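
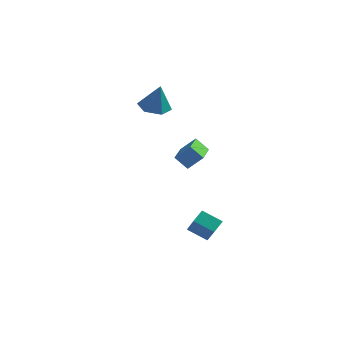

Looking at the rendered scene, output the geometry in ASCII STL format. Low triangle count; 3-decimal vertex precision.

solid 
facet normal -0.227 0.034 -0.973
outer loop
vertex -2.183 2.742 2.839
vertex -2.892 3.451 3.029
vertex -1.935 3.731 2.816
endloop
endfacet
facet normal 0.946 -0.232 0.227
outer loop
vertex -2.183 2.742 2.839
vertex -1.935 3.731 2.816
vertex -2.488 3.389 4.771
endloop
endfacet
facet normal -0.227 0.034 -0.973
outer loop
vertex -1.935 3.731 2.816
vertex -2.892 3.451 3.029
vertex -2.644 4.44 3.006
endloop
endfacet
facet normal 0.712 0.629 0.312
outer loop
vertex -1.935 3.731 2.816
vertex -2.644 4.44 3.006
vertex -2.488 3.389 4.771
endloop
endfacet
facet normal -0.226 0.034 -0.974
outer loop
vertex -2.644 4.44 3.006
vertex -2.892 3.451 3.029
vertex -3.601 4.159 3.218
endloop
endfacet
facet normal -0.134 0.846 0.516
outer loop
vertex -2.644 4.44 3.006
vertex -3.601 4.159 3.218
vertex -2.488 3.389 4.771
endloop
endfacet
facet normal -0.225 0.034 -0.974
outer loop
vertex -3.601 4.159 3.218
vertex -2.892 3.451 3.029
vertex -3.85 3.17 3.241
endloop
endfacet
facet normal -0.746 0.202 0.635
outer loop
vertex -3.601 4.159 3.218
vertex -3.85 3.17 3.241
vertex -2.488 3.389 4.771
endloop
endfacet
facet normal -0.225 0.034 -0.974
outer loop
vertex -3.85 3.17 3.241
vertex -2.892 3.451 3.029
vertex -3.141 2.462 3.052
endloop
endfacet
facet normal -0.512 -0.660 0.550
outer loop
vertex -3.85 3.17 3.241
vertex -3.141 2.462 3.052
vertex -2.488 3.389 4.771
endloop
endfacet
facet normal -0.226 0.034 -0.973
outer loop
vertex -3.141 2.462 3.052
vertex -2.892 3.451 3.029
vertex -2.183 2.742 2.839
endloop
endfacet
facet normal 0.333 -0.877 0.346
outer loop
vertex -3.141 2.462 3.052
vertex -2.183 2.742 2.839
vertex -2.488 3.389 4.771
endloop
endfacet
facet normal -0.382 0.555 -0.739
outer loop
vertex 0.916 -0.206 -3.55
vertex 2.116 -0.204 -4.168
vertex 0.686 -0.963 -4.0
endloop
endfacet
facet normal -0.889 -0.002 0.457
outer loop
vertex 1.464 -2.096 -2.492
vertex 0.916 -0.206 -3.55
vertex 0.686 -0.963 -4.0
endloop
endfacet
facet normal -0.382 0.555 -0.739
outer loop
vertex 0.686 -0.963 -4.0
vertex 2.116 -0.204 -4.168
vertex 1.886 -0.961 -4.618
endloop
endfacet
facet normal -0.253 -0.832 -0.494
outer loop
vertex 1.886 -0.961 -4.618
vertex 1.464 -2.096 -2.492
vertex 0.686 -0.963 -4.0
endloop
endfacet
facet normal 0.253 0.832 0.494
outer loop
vertex 0.916 -0.206 -3.55
vertex 2.894 -1.337 -2.66
vertex 2.116 -0.204 -4.168
endloop
endfacet
facet normal -0.889 -0.002 0.457
outer loop
vertex 1.694 -1.339 -2.042
vertex 0.916 -0.206 -3.55
vertex 1.464 -2.096 -2.492
endloop
endfacet
facet normal 0.253 0.832 0.494
outer loop
vertex 1.694 -1.339 -2.042
vertex 2.894 -1.337 -2.66
vertex 0.916 -0.206 -3.55
endloop
endfacet
facet normal 0.889 0.002 -0.457
outer loop
vertex 2.116 -0.204 -4.168
vertex 2.894 -1.337 -2.66
vertex 1.886 -0.961 -4.618
endloop
endfacet
facet normal -0.253 -0.832 -0.494
outer loop
vertex 2.664 -2.094 -3.11
vertex 1.464 -2.096 -2.492
vertex 1.886 -0.961 -4.618
endloop
endfacet
facet normal 0.889 0.002 -0.457
outer loop
vertex 1.886 -0.961 -4.618
vertex 2.894 -1.337 -2.66
vertex 2.664 -2.094 -3.11
endloop
endfacet
facet normal 0.382 -0.555 0.739
outer loop
vertex 2.664 -2.094 -3.11
vertex 1.694 -1.339 -2.042
vertex 1.464 -2.096 -2.492
endloop
endfacet
facet normal 0.382 -0.555 0.739
outer loop
vertex 2.894 -1.337 -2.66
vertex 1.694 -1.339 -2.042
vertex 2.664 -2.094 -3.11
endloop
endfacet
facet normal -0.728 0.012 0.685
outer loop
vertex 1.652 -3.226 3.989
vertex 1.306 -1.329 3.587
vertex 0.884 -3.538 3.178
endloop
endfacet
facet normal 0.175 -0.963 0.204
outer loop
vertex 1.634 -3.551 2.473
vertex 1.652 -3.226 3.989
vertex 0.884 -3.538 3.178
endloop
endfacet
facet normal -0.728 0.012 0.685
outer loop
vertex 0.884 -3.538 3.178
vertex 1.306 -1.329 3.587
vertex 0.538 -1.641 2.776
endloop
endfacet
facet normal -0.662 -0.269 -0.699
outer loop
vertex 0.538 -1.641 2.776
vertex 1.634 -3.551 2.473
vertex 0.884 -3.538 3.178
endloop
endfacet
facet normal 0.662 0.269 0.699
outer loop
vertex 1.652 -3.226 3.989
vertex 2.056 -1.342 2.882
vertex 1.306 -1.329 3.587
endloop
endfacet
facet normal 0.175 -0.963 0.204
outer loop
vertex 2.402 -3.239 3.284
vertex 1.652 -3.226 3.989
vertex 1.634 -3.551 2.473
endloop
endfacet
facet normal 0.662 0.269 0.699
outer loop
vertex 2.402 -3.239 3.284
vertex 2.056 -1.342 2.882
vertex 1.652 -3.226 3.989
endloop
endfacet
facet normal -0.175 0.963 -0.204
outer loop
vertex 1.306 -1.329 3.587
vertex 2.056 -1.342 2.882
vertex 0.538 -1.641 2.776
endloop
endfacet
facet normal -0.662 -0.269 -0.699
outer loop
vertex 1.288 -1.654 2.071
vertex 1.634 -3.551 2.473
vertex 0.538 -1.641 2.776
endloop
endfacet
facet normal -0.175 0.963 -0.204
outer loop
vertex 0.538 -1.641 2.776
vertex 2.056 -1.342 2.882
vertex 1.288 -1.654 2.071
endloop
endfacet
facet normal 0.728 -0.012 -0.685
outer loop
vertex 1.288 -1.654 2.071
vertex 2.402 -3.239 3.284
vertex 1.634 -3.551 2.473
endloop
endfacet
facet normal 0.728 -0.012 -0.685
outer loop
vertex 2.056 -1.342 2.882
vertex 2.402 -3.239 3.284
vertex 1.288 -1.654 2.071
endloop
endfacet

endsolid


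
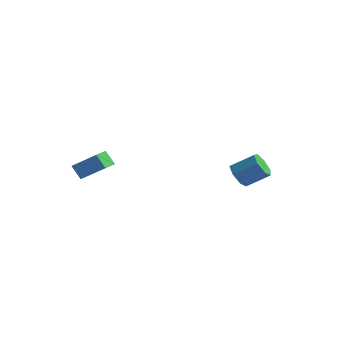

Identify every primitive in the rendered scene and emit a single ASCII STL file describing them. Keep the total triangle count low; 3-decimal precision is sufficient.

solid 
facet normal -0.628 0.071 0.775
outer loop
vertex -1.639 -3.392 0.14
vertex -1.728 -2.439 -0.02
vertex -2.976 -3.693 -0.917
endloop
endfacet
facet normal 0.091 -0.982 0.164
outer loop
vertex -2.372 -3.761 -1.66
vertex -1.639 -3.392 0.14
vertex -2.976 -3.693 -0.917
endloop
endfacet
facet normal -0.628 0.071 0.775
outer loop
vertex -2.976 -3.693 -0.917
vertex -1.728 -2.439 -0.02
vertex -3.064 -2.74 -1.076
endloop
endfacet
facet normal -0.772 -0.173 -0.612
outer loop
vertex -3.064 -2.74 -1.076
vertex -2.372 -3.761 -1.66
vertex -2.976 -3.693 -0.917
endloop
endfacet
facet normal 0.772 0.175 0.611
outer loop
vertex -1.639 -3.392 0.14
vertex -1.124 -2.507 -0.763
vertex -1.728 -2.439 -0.02
endloop
endfacet
facet normal 0.092 -0.982 0.164
outer loop
vertex -1.036 -3.46 -0.604
vertex -1.639 -3.392 0.14
vertex -2.372 -3.761 -1.66
endloop
endfacet
facet normal 0.773 0.173 0.611
outer loop
vertex -1.036 -3.46 -0.604
vertex -1.124 -2.507 -0.763
vertex -1.639 -3.392 0.14
endloop
endfacet
facet normal -0.091 0.982 -0.164
outer loop
vertex -1.728 -2.439 -0.02
vertex -1.124 -2.507 -0.763
vertex -3.064 -2.74 -1.076
endloop
endfacet
facet normal -0.773 -0.175 -0.610
outer loop
vertex -2.461 -2.808 -1.82
vertex -2.372 -3.761 -1.66
vertex -3.064 -2.74 -1.076
endloop
endfacet
facet normal -0.092 0.982 -0.164
outer loop
vertex -3.064 -2.74 -1.076
vertex -1.124 -2.507 -0.763
vertex -2.461 -2.808 -1.82
endloop
endfacet
facet normal 0.628 -0.071 -0.775
outer loop
vertex -2.461 -2.808 -1.82
vertex -1.036 -3.46 -0.604
vertex -2.372 -3.761 -1.66
endloop
endfacet
facet normal 0.628 -0.071 -0.775
outer loop
vertex -1.124 -2.507 -0.763
vertex -1.036 -3.46 -0.604
vertex -2.461 -2.808 -1.82
endloop
endfacet
facet normal -0.711 -0.430 -0.556
outer loop
vertex 3.109 2.918 -3.434
vertex 2.592 3.56 -3.269
vertex 3.138 3.476 -3.902
endloop
endfacet
facet normal 0.702 -0.479 -0.527
outer loop
vertex 3.109 2.918 -3.434
vertex 3.138 3.476 -3.902
vertex 4.204 3.579 -2.577
endloop
endfacet
facet normal 0.702 -0.478 -0.528
outer loop
vertex 4.204 3.579 -2.577
vertex 3.138 3.476 -3.902
vertex 4.233 4.137 -3.044
endloop
endfacet
facet normal 0.712 0.429 0.557
outer loop
vertex 4.204 3.579 -2.577
vertex 4.233 4.137 -3.044
vertex 3.688 4.22 -2.411
endloop
endfacet
facet normal -0.711 -0.429 -0.557
outer loop
vertex 3.138 3.476 -3.902
vertex 2.592 3.56 -3.269
vertex 2.756 4.097 -3.893
endloop
endfacet
facet normal 0.469 0.301 -0.830
outer loop
vertex 3.138 3.476 -3.902
vertex 2.756 4.097 -3.893
vertex 4.233 4.137 -3.044
endloop
endfacet
facet normal 0.469 0.299 -0.831
outer loop
vertex 4.233 4.137 -3.044
vertex 2.756 4.097 -3.893
vertex 3.852 4.758 -3.036
endloop
endfacet
facet normal 0.711 0.429 0.556
outer loop
vertex 4.233 4.137 -3.044
vertex 3.852 4.758 -3.036
vertex 3.688 4.22 -2.411
endloop
endfacet
facet normal -0.711 -0.429 -0.556
outer loop
vertex 2.756 4.097 -3.893
vertex 2.592 3.56 -3.269
vertex 2.251 4.313 -3.414
endloop
endfacet
facet normal -0.117 0.853 -0.508
outer loop
vertex 2.756 4.097 -3.893
vertex 2.251 4.313 -3.414
vertex 3.852 4.758 -3.036
endloop
endfacet
facet normal -0.117 0.853 -0.508
outer loop
vertex 3.852 4.758 -3.036
vertex 2.251 4.313 -3.414
vertex 3.347 4.974 -2.557
endloop
endfacet
facet normal 0.711 0.429 0.556
outer loop
vertex 3.852 4.758 -3.036
vertex 3.347 4.974 -2.557
vertex 3.688 4.22 -2.411
endloop
endfacet
facet normal -0.711 -0.429 -0.556
outer loop
vertex 2.251 4.313 -3.414
vertex 2.592 3.56 -3.269
vertex 2.003 3.962 -2.826
endloop
endfacet
facet normal -0.615 0.764 0.197
outer loop
vertex 2.251 4.313 -3.414
vertex 2.003 3.962 -2.826
vertex 3.347 4.974 -2.557
endloop
endfacet
facet normal -0.615 0.764 0.196
outer loop
vertex 3.347 4.974 -2.557
vertex 2.003 3.962 -2.826
vertex 3.098 4.623 -1.968
endloop
endfacet
facet normal 0.711 0.429 0.557
outer loop
vertex 3.347 4.974 -2.557
vertex 3.098 4.623 -1.968
vertex 3.688 4.22 -2.411
endloop
endfacet
facet normal -0.711 -0.429 -0.557
outer loop
vertex 2.003 3.962 -2.826
vertex 2.592 3.56 -3.269
vertex 2.198 3.307 -2.571
endloop
endfacet
facet normal -0.650 0.100 0.753
outer loop
vertex 2.003 3.962 -2.826
vertex 2.198 3.307 -2.571
vertex 3.098 4.623 -1.968
endloop
endfacet
facet normal -0.649 0.098 0.754
outer loop
vertex 3.098 4.623 -1.968
vertex 2.198 3.307 -2.571
vertex 3.294 3.968 -1.714
endloop
endfacet
facet normal 0.711 0.429 0.557
outer loop
vertex 3.098 4.623 -1.968
vertex 3.294 3.968 -1.714
vertex 3.688 4.22 -2.411
endloop
endfacet
facet normal -0.711 -0.430 -0.557
outer loop
vertex 2.198 3.307 -2.571
vertex 2.592 3.56 -3.269
vertex 2.691 2.843 -2.842
endloop
endfacet
facet normal -0.195 -0.641 0.743
outer loop
vertex 2.198 3.307 -2.571
vertex 2.691 2.843 -2.842
vertex 3.294 3.968 -1.714
endloop
endfacet
facet normal -0.196 -0.640 0.743
outer loop
vertex 3.294 3.968 -1.714
vertex 2.691 2.843 -2.842
vertex 3.786 3.504 -1.984
endloop
endfacet
facet normal 0.711 0.430 0.557
outer loop
vertex 3.294 3.968 -1.714
vertex 3.786 3.504 -1.984
vertex 3.688 4.22 -2.411
endloop
endfacet
facet normal -0.711 -0.430 -0.557
outer loop
vertex 2.691 2.843 -2.842
vertex 2.592 3.56 -3.269
vertex 3.109 2.918 -3.434
endloop
endfacet
facet normal 0.406 -0.897 0.173
outer loop
vertex 2.691 2.843 -2.842
vertex 3.109 2.918 -3.434
vertex 3.786 3.504 -1.984
endloop
endfacet
facet normal 0.406 -0.897 0.173
outer loop
vertex 3.786 3.504 -1.984
vertex 3.109 2.918 -3.434
vertex 4.204 3.579 -2.577
endloop
endfacet
facet normal 0.712 0.429 0.556
outer loop
vertex 3.786 3.504 -1.984
vertex 4.204 3.579 -2.577
vertex 3.688 4.22 -2.411
endloop
endfacet

endsolid


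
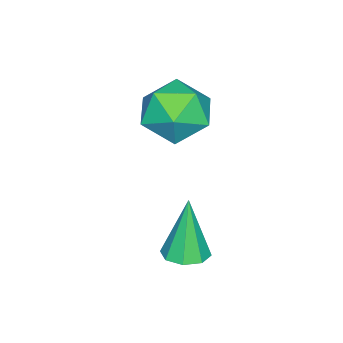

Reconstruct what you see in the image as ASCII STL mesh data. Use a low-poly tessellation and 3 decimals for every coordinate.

solid 
facet normal -0.978 -0.071 0.198
outer loop
vertex -3.098 1.412 3.069
vertex -3.121 0.583 2.661
vertex -2.942 0.648 3.566
endloop
endfacet
facet normal -0.645 0.320 0.694
outer loop
vertex -3.098 1.412 3.069
vertex -2.942 0.648 3.566
vertex -2.422 1.401 3.702
endloop
endfacet
facet normal -0.330 0.870 0.367
outer loop
vertex -3.098 1.412 3.069
vertex -2.422 1.401 3.702
vertex -2.28 1.802 2.88
endloop
endfacet
facet normal -0.467 0.820 -0.331
outer loop
vertex -3.098 1.412 3.069
vertex -2.28 1.802 2.88
vertex -2.712 1.296 2.237
endloop
endfacet
facet normal -0.868 0.239 -0.436
outer loop
vertex -3.098 1.412 3.069
vertex -2.712 1.296 2.237
vertex -3.121 0.583 2.661
endloop
endfacet
facet normal -0.134 -0.086 0.987
outer loop
vertex -2.422 1.401 3.702
vertex -2.942 0.648 3.566
vertex -2.028 0.564 3.683
endloop
endfacet
facet normal -0.674 -0.715 0.185
outer loop
vertex -2.942 0.648 3.566
vertex -3.121 0.583 2.661
vertex -2.46 0.058 3.04
endloop
endfacet
facet normal -0.497 -0.215 -0.841
outer loop
vertex -3.121 0.583 2.661
vertex -2.712 1.296 2.237
vertex -2.318 0.459 2.218
endloop
endfacet
facet normal 0.153 0.724 -0.672
outer loop
vertex -2.712 1.296 2.237
vertex -2.28 1.802 2.88
vertex -1.798 1.212 2.354
endloop
endfacet
facet normal 0.377 0.805 0.458
outer loop
vertex -2.28 1.802 2.88
vertex -2.422 1.401 3.702
vertex -1.619 1.277 3.259
endloop
endfacet
facet normal 0.467 -0.820 0.331
outer loop
vertex -1.642 0.448 2.851
vertex -2.028 0.564 3.683
vertex -2.46 0.058 3.04
endloop
endfacet
facet normal 0.330 -0.870 -0.367
outer loop
vertex -1.642 0.448 2.851
vertex -2.46 0.058 3.04
vertex -2.318 0.459 2.218
endloop
endfacet
facet normal 0.645 -0.320 -0.694
outer loop
vertex -1.642 0.448 2.851
vertex -2.318 0.459 2.218
vertex -1.798 1.212 2.354
endloop
endfacet
facet normal 0.978 0.071 -0.198
outer loop
vertex -1.642 0.448 2.851
vertex -1.798 1.212 2.354
vertex -1.619 1.277 3.259
endloop
endfacet
facet normal 0.868 -0.239 0.436
outer loop
vertex -1.642 0.448 2.851
vertex -1.619 1.277 3.259
vertex -2.028 0.564 3.683
endloop
endfacet
facet normal -0.153 -0.724 0.672
outer loop
vertex -2.46 0.058 3.04
vertex -2.028 0.564 3.683
vertex -2.942 0.648 3.566
endloop
endfacet
facet normal -0.377 -0.805 -0.458
outer loop
vertex -2.318 0.459 2.218
vertex -2.46 0.058 3.04
vertex -3.121 0.583 2.661
endloop
endfacet
facet normal 0.134 0.086 -0.987
outer loop
vertex -1.798 1.212 2.354
vertex -2.318 0.459 2.218
vertex -2.712 1.296 2.237
endloop
endfacet
facet normal 0.674 0.715 -0.185
outer loop
vertex -1.619 1.277 3.259
vertex -1.798 1.212 2.354
vertex -2.28 1.802 2.88
endloop
endfacet
facet normal 0.497 0.215 0.841
outer loop
vertex -2.028 0.564 3.683
vertex -1.619 1.277 3.259
vertex -2.422 1.401 3.702
endloop
endfacet
facet normal 0.191 0.061 -0.980
outer loop
vertex 0.513 2.632 0.641
vertex 0.011 2.437 0.531
vertex 0.226 2.938 0.604
endloop
endfacet
facet normal 0.613 0.632 0.473
outer loop
vertex 0.513 2.632 0.641
vertex 0.226 2.938 0.604
vertex -0.291 2.343 2.069
endloop
endfacet
facet normal 0.192 0.060 -0.980
outer loop
vertex 0.226 2.938 0.604
vertex 0.011 2.437 0.531
vertex -0.187 2.951 0.524
endloop
endfacet
facet normal -0.041 0.931 0.363
outer loop
vertex 0.226 2.938 0.604
vertex -0.187 2.951 0.524
vertex -0.291 2.343 2.069
endloop
endfacet
facet normal 0.192 0.061 -0.980
outer loop
vertex -0.187 2.951 0.524
vertex 0.011 2.437 0.531
vertex -0.484 2.663 0.448
endloop
endfacet
facet normal -0.708 0.672 0.217
outer loop
vertex -0.187 2.951 0.524
vertex -0.484 2.663 0.448
vertex -0.291 2.343 2.069
endloop
endfacet
facet normal 0.191 0.059 -0.980
outer loop
vertex -0.484 2.663 0.448
vertex 0.011 2.437 0.531
vertex -0.492 2.243 0.421
endloop
endfacet
facet normal -0.993 0.011 0.120
outer loop
vertex -0.484 2.663 0.448
vertex -0.492 2.243 0.421
vertex -0.291 2.343 2.069
endloop
endfacet
facet normal 0.191 0.061 -0.980
outer loop
vertex -0.492 2.243 0.421
vertex 0.011 2.437 0.531
vertex -0.205 1.937 0.458
endloop
endfacet
facet normal -0.731 -0.670 0.130
outer loop
vertex -0.492 2.243 0.421
vertex -0.205 1.937 0.458
vertex -0.291 2.343 2.069
endloop
endfacet
facet normal 0.192 0.060 -0.980
outer loop
vertex -0.205 1.937 0.458
vertex 0.011 2.437 0.531
vertex 0.208 1.924 0.538
endloop
endfacet
facet normal -0.077 -0.968 0.240
outer loop
vertex -0.205 1.937 0.458
vertex 0.208 1.924 0.538
vertex -0.291 2.343 2.069
endloop
endfacet
facet normal 0.192 0.060 -0.980
outer loop
vertex 0.208 1.924 0.538
vertex 0.011 2.437 0.531
vertex 0.505 2.212 0.614
endloop
endfacet
facet normal 0.589 -0.710 0.386
outer loop
vertex 0.208 1.924 0.538
vertex 0.505 2.212 0.614
vertex -0.291 2.343 2.069
endloop
endfacet
facet normal 0.192 0.059 -0.980
outer loop
vertex 0.505 2.212 0.614
vertex 0.011 2.437 0.531
vertex 0.513 2.632 0.641
endloop
endfacet
facet normal 0.874 -0.048 0.483
outer loop
vertex 0.505 2.212 0.614
vertex 0.513 2.632 0.641
vertex -0.291 2.343 2.069
endloop
endfacet

endsolid


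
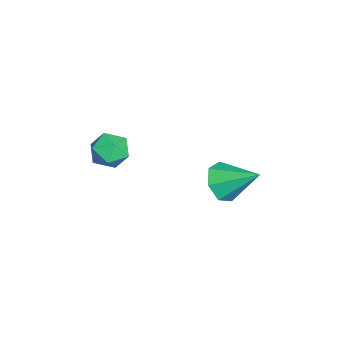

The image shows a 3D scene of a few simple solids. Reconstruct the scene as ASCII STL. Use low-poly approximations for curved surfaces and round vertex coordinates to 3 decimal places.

solid 
facet normal 0.250 -0.295 0.922
outer loop
vertex 1.52 -2.499 0.828
vertex 0.759 -3.023 0.867
vertex 1.548 -3.378 0.539
endloop
endfacet
facet normal 0.832 -0.149 0.534
outer loop
vertex 1.52 -2.499 0.828
vertex 1.548 -3.378 0.539
vertex 1.978 -2.717 0.054
endloop
endfacet
facet normal 0.787 0.529 0.317
outer loop
vertex 1.52 -2.499 0.828
vertex 1.978 -2.717 0.054
vertex 1.455 -1.955 0.082
endloop
endfacet
facet normal 0.180 0.802 0.569
outer loop
vertex 1.52 -2.499 0.828
vertex 1.455 -1.955 0.082
vertex 0.701 -2.143 0.585
endloop
endfacet
facet normal -0.153 0.292 0.944
outer loop
vertex 1.52 -2.499 0.828
vertex 0.701 -2.143 0.585
vertex 0.759 -3.023 0.867
endloop
endfacet
facet normal 0.822 -0.567 -0.044
outer loop
vertex 1.978 -2.717 0.054
vertex 1.548 -3.378 0.539
vertex 1.499 -3.377 -0.385
endloop
endfacet
facet normal -0.119 -0.803 0.584
outer loop
vertex 1.548 -3.378 0.539
vertex 0.759 -3.023 0.867
vertex 0.745 -3.565 0.118
endloop
endfacet
facet normal -0.771 0.148 0.619
outer loop
vertex 0.759 -3.023 0.867
vertex 0.701 -2.143 0.585
vertex 0.222 -2.803 0.146
endloop
endfacet
facet normal -0.233 0.972 0.013
outer loop
vertex 0.701 -2.143 0.585
vertex 1.455 -1.955 0.082
vertex 0.652 -2.142 -0.339
endloop
endfacet
facet normal 0.750 0.529 -0.397
outer loop
vertex 1.455 -1.955 0.082
vertex 1.978 -2.717 0.054
vertex 1.441 -2.497 -0.667
endloop
endfacet
facet normal -0.180 -0.802 -0.569
outer loop
vertex 0.68 -3.021 -0.628
vertex 1.499 -3.377 -0.385
vertex 0.745 -3.565 0.118
endloop
endfacet
facet normal -0.787 -0.529 -0.317
outer loop
vertex 0.68 -3.021 -0.628
vertex 0.745 -3.565 0.118
vertex 0.222 -2.803 0.146
endloop
endfacet
facet normal -0.832 0.149 -0.534
outer loop
vertex 0.68 -3.021 -0.628
vertex 0.222 -2.803 0.146
vertex 0.652 -2.142 -0.339
endloop
endfacet
facet normal -0.250 0.295 -0.922
outer loop
vertex 0.68 -3.021 -0.628
vertex 0.652 -2.142 -0.339
vertex 1.441 -2.497 -0.667
endloop
endfacet
facet normal 0.153 -0.292 -0.944
outer loop
vertex 0.68 -3.021 -0.628
vertex 1.441 -2.497 -0.667
vertex 1.499 -3.377 -0.385
endloop
endfacet
facet normal 0.233 -0.972 -0.013
outer loop
vertex 0.745 -3.565 0.118
vertex 1.499 -3.377 -0.385
vertex 1.548 -3.378 0.539
endloop
endfacet
facet normal -0.750 -0.529 0.397
outer loop
vertex 0.222 -2.803 0.146
vertex 0.745 -3.565 0.118
vertex 0.759 -3.023 0.867
endloop
endfacet
facet normal -0.822 0.567 0.044
outer loop
vertex 0.652 -2.142 -0.339
vertex 0.222 -2.803 0.146
vertex 0.701 -2.143 0.585
endloop
endfacet
facet normal 0.119 0.803 -0.584
outer loop
vertex 1.441 -2.497 -0.667
vertex 0.652 -2.142 -0.339
vertex 1.455 -1.955 0.082
endloop
endfacet
facet normal 0.771 -0.148 -0.619
outer loop
vertex 1.499 -3.377 -0.385
vertex 1.441 -2.497 -0.667
vertex 1.978 -2.717 0.054
endloop
endfacet
facet normal -0.257 -0.805 -0.535
outer loop
vertex 0.553 1.532 -3.101
vertex -0.405 1.612 -2.761
vertex 0.011 2.031 -3.592
endloop
endfacet
facet normal 0.785 0.516 -0.342
outer loop
vertex 0.553 1.532 -3.101
vertex 0.011 2.031 -3.592
vertex 0.085 3.148 -1.739
endloop
endfacet
facet normal -0.258 -0.805 -0.535
outer loop
vertex 0.011 2.031 -3.592
vertex -0.405 1.612 -2.761
vertex -0.844 2.215 -3.457
endloop
endfacet
facet normal 0.101 0.850 -0.517
outer loop
vertex 0.011 2.031 -3.592
vertex -0.844 2.215 -3.457
vertex 0.085 3.148 -1.739
endloop
endfacet
facet normal -0.257 -0.805 -0.535
outer loop
vertex -0.844 2.215 -3.457
vertex -0.405 1.612 -2.761
vertex -1.369 1.944 -2.798
endloop
endfacet
facet normal -0.576 0.807 -0.127
outer loop
vertex -0.844 2.215 -3.457
vertex -1.369 1.944 -2.798
vertex 0.085 3.148 -1.739
endloop
endfacet
facet normal -0.257 -0.805 -0.536
outer loop
vertex -1.369 1.944 -2.798
vertex -0.405 1.612 -2.761
vertex -1.169 1.423 -2.111
endloop
endfacet
facet normal -0.735 0.420 0.532
outer loop
vertex -1.369 1.944 -2.798
vertex -1.169 1.423 -2.111
vertex 0.085 3.148 -1.739
endloop
endfacet
facet normal -0.257 -0.804 -0.536
outer loop
vertex -1.169 1.423 -2.111
vertex -0.405 1.612 -2.761
vertex -0.393 1.044 -1.914
endloop
endfacet
facet normal -0.256 -0.022 0.966
outer loop
vertex -1.169 1.423 -2.111
vertex -0.393 1.044 -1.914
vertex 0.085 3.148 -1.739
endloop
endfacet
facet normal -0.257 -0.804 -0.536
outer loop
vertex -0.393 1.044 -1.914
vertex -0.405 1.612 -2.761
vertex 0.373 1.092 -2.354
endloop
endfacet
facet normal 0.498 -0.184 0.847
outer loop
vertex -0.393 1.044 -1.914
vertex 0.373 1.092 -2.354
vertex 0.085 3.148 -1.739
endloop
endfacet
facet normal -0.257 -0.804 -0.536
outer loop
vertex 0.373 1.092 -2.354
vertex -0.405 1.612 -2.761
vertex 0.553 1.532 -3.101
endloop
endfacet
facet normal 0.963 0.056 0.265
outer loop
vertex 0.373 1.092 -2.354
vertex 0.553 1.532 -3.101
vertex 0.085 3.148 -1.739
endloop
endfacet

endsolid


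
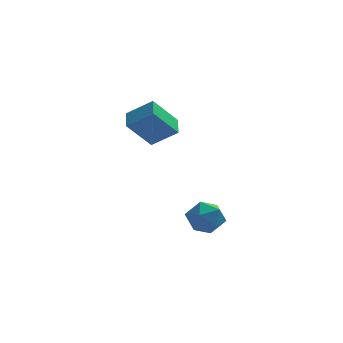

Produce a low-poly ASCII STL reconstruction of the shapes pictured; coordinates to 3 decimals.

solid 
facet normal 0.172 0.983 0.057
outer loop
vertex 1.014 0.906 -2.878
vertex 0.266 0.994 -2.145
vertex 1.26 0.804 -1.861
endloop
endfacet
facet normal 0.766 0.631 -0.122
outer loop
vertex 1.014 0.906 -2.878
vertex 1.26 0.804 -1.861
vertex 1.682 0.154 -2.572
endloop
endfacet
facet normal 0.636 0.270 -0.723
outer loop
vertex 1.014 0.906 -2.878
vertex 1.682 0.154 -2.572
vertex 0.949 -0.057 -3.295
endloop
endfacet
facet normal -0.039 0.399 -0.916
outer loop
vertex 1.014 0.906 -2.878
vertex 0.949 -0.057 -3.295
vertex 0.073 0.462 -3.031
endloop
endfacet
facet normal -0.326 0.840 -0.433
outer loop
vertex 1.014 0.906 -2.878
vertex 0.073 0.462 -3.031
vertex 0.266 0.994 -2.145
endloop
endfacet
facet normal 0.906 0.158 0.393
outer loop
vertex 1.682 0.154 -2.572
vertex 1.26 0.804 -1.861
vertex 1.347 -0.222 -1.649
endloop
endfacet
facet normal -0.056 0.728 0.683
outer loop
vertex 1.26 0.804 -1.861
vertex 0.266 0.994 -2.145
vertex 0.471 0.297 -1.385
endloop
endfacet
facet normal -0.861 0.496 -0.110
outer loop
vertex 0.266 0.994 -2.145
vertex 0.073 0.462 -3.031
vertex -0.262 0.086 -2.108
endloop
endfacet
facet normal -0.398 -0.218 -0.891
outer loop
vertex 0.073 0.462 -3.031
vertex 0.949 -0.057 -3.295
vertex 0.16 -0.564 -2.819
endloop
endfacet
facet normal 0.694 -0.427 -0.579
outer loop
vertex 0.949 -0.057 -3.295
vertex 1.682 0.154 -2.572
vertex 1.154 -0.754 -2.535
endloop
endfacet
facet normal 0.039 -0.399 0.916
outer loop
vertex 0.406 -0.666 -1.802
vertex 1.347 -0.222 -1.649
vertex 0.471 0.297 -1.385
endloop
endfacet
facet normal -0.636 -0.270 0.723
outer loop
vertex 0.406 -0.666 -1.802
vertex 0.471 0.297 -1.385
vertex -0.262 0.086 -2.108
endloop
endfacet
facet normal -0.766 -0.631 0.122
outer loop
vertex 0.406 -0.666 -1.802
vertex -0.262 0.086 -2.108
vertex 0.16 -0.564 -2.819
endloop
endfacet
facet normal -0.172 -0.983 -0.057
outer loop
vertex 0.406 -0.666 -1.802
vertex 0.16 -0.564 -2.819
vertex 1.154 -0.754 -2.535
endloop
endfacet
facet normal 0.326 -0.840 0.433
outer loop
vertex 0.406 -0.666 -1.802
vertex 1.154 -0.754 -2.535
vertex 1.347 -0.222 -1.649
endloop
endfacet
facet normal 0.398 0.218 0.891
outer loop
vertex 0.471 0.297 -1.385
vertex 1.347 -0.222 -1.649
vertex 1.26 0.804 -1.861
endloop
endfacet
facet normal -0.694 0.427 0.579
outer loop
vertex -0.262 0.086 -2.108
vertex 0.471 0.297 -1.385
vertex 0.266 0.994 -2.145
endloop
endfacet
facet normal -0.906 -0.158 -0.393
outer loop
vertex 0.16 -0.564 -2.819
vertex -0.262 0.086 -2.108
vertex 0.073 0.462 -3.031
endloop
endfacet
facet normal 0.056 -0.728 -0.683
outer loop
vertex 1.154 -0.754 -2.535
vertex 0.16 -0.564 -2.819
vertex 0.949 -0.057 -3.295
endloop
endfacet
facet normal 0.861 -0.496 0.110
outer loop
vertex 1.347 -0.222 -1.649
vertex 1.154 -0.754 -2.535
vertex 1.682 0.154 -2.572
endloop
endfacet
facet normal -0.603 -0.258 0.755
outer loop
vertex -1.724 0.722 4.204
vertex -1.751 1.817 4.556
vertex -2.992 0.986 3.282
endloop
endfacet
facet normal 0.024 -0.952 -0.305
outer loop
vertex -1.829 1.483 1.824
vertex -1.724 0.722 4.204
vertex -2.992 0.986 3.282
endloop
endfacet
facet normal -0.602 -0.258 0.755
outer loop
vertex -2.992 0.986 3.282
vertex -1.751 1.817 4.556
vertex -3.02 2.081 3.634
endloop
endfacet
facet normal -0.798 0.166 -0.580
outer loop
vertex -3.02 2.081 3.634
vertex -1.829 1.483 1.824
vertex -2.992 0.986 3.282
endloop
endfacet
facet normal 0.798 -0.167 0.580
outer loop
vertex -1.724 0.722 4.204
vertex -0.588 2.314 3.098
vertex -1.751 1.817 4.556
endloop
endfacet
facet normal 0.024 -0.952 -0.305
outer loop
vertex -0.56 1.219 2.746
vertex -1.724 0.722 4.204
vertex -1.829 1.483 1.824
endloop
endfacet
facet normal 0.797 -0.166 0.580
outer loop
vertex -0.56 1.219 2.746
vertex -0.588 2.314 3.098
vertex -1.724 0.722 4.204
endloop
endfacet
facet normal -0.024 0.952 0.305
outer loop
vertex -1.751 1.817 4.556
vertex -0.588 2.314 3.098
vertex -3.02 2.081 3.634
endloop
endfacet
facet normal -0.797 0.167 -0.580
outer loop
vertex -1.856 2.578 2.176
vertex -1.829 1.483 1.824
vertex -3.02 2.081 3.634
endloop
endfacet
facet normal -0.024 0.952 0.305
outer loop
vertex -3.02 2.081 3.634
vertex -0.588 2.314 3.098
vertex -1.856 2.578 2.176
endloop
endfacet
facet normal 0.602 0.258 -0.755
outer loop
vertex -1.856 2.578 2.176
vertex -0.56 1.219 2.746
vertex -1.829 1.483 1.824
endloop
endfacet
facet normal 0.603 0.258 -0.755
outer loop
vertex -0.588 2.314 3.098
vertex -0.56 1.219 2.746
vertex -1.856 2.578 2.176
endloop
endfacet

endsolid


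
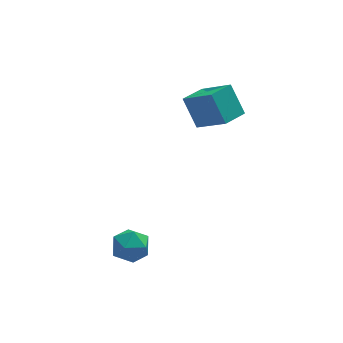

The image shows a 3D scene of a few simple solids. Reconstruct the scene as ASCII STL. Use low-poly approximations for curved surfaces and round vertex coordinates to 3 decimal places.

solid 
facet normal -0.818 -0.559 0.136
outer loop
vertex 0.844 1.621 3.891
vertex 0.468 2.466 5.097
vertex -0.07 2.704 2.847
endloop
endfacet
facet normal 0.247 -0.556 -0.793
outer loop
vertex 0.912 3.374 2.683
vertex 0.844 1.621 3.891
vertex -0.07 2.704 2.847
endloop
endfacet
facet normal -0.818 -0.559 0.136
outer loop
vertex -0.07 2.704 2.847
vertex 0.468 2.466 5.097
vertex -0.446 3.549 4.053
endloop
endfacet
facet normal -0.519 0.616 -0.593
outer loop
vertex -0.446 3.549 4.053
vertex 0.912 3.374 2.683
vertex -0.07 2.704 2.847
endloop
endfacet
facet normal 0.519 -0.616 0.593
outer loop
vertex 0.844 1.621 3.891
vertex 1.45 3.136 4.933
vertex 0.468 2.466 5.097
endloop
endfacet
facet normal 0.247 -0.556 -0.793
outer loop
vertex 1.826 2.291 3.727
vertex 0.844 1.621 3.891
vertex 0.912 3.374 2.683
endloop
endfacet
facet normal 0.519 -0.616 0.593
outer loop
vertex 1.826 2.291 3.727
vertex 1.45 3.136 4.933
vertex 0.844 1.621 3.891
endloop
endfacet
facet normal -0.247 0.556 0.793
outer loop
vertex 0.468 2.466 5.097
vertex 1.45 3.136 4.933
vertex -0.446 3.549 4.053
endloop
endfacet
facet normal -0.519 0.616 -0.593
outer loop
vertex 0.536 4.219 3.889
vertex 0.912 3.374 2.683
vertex -0.446 3.549 4.053
endloop
endfacet
facet normal -0.247 0.556 0.793
outer loop
vertex -0.446 3.549 4.053
vertex 1.45 3.136 4.933
vertex 0.536 4.219 3.889
endloop
endfacet
facet normal 0.818 0.559 -0.136
outer loop
vertex 0.536 4.219 3.889
vertex 1.826 2.291 3.727
vertex 0.912 3.374 2.683
endloop
endfacet
facet normal 0.818 0.559 -0.136
outer loop
vertex 1.45 3.136 4.933
vertex 1.826 2.291 3.727
vertex 0.536 4.219 3.889
endloop
endfacet
facet normal -0.418 -0.063 0.906
outer loop
vertex -4.461 -1.391 0.698
vertex -4.213 -2.215 0.755
vertex -3.694 -1.587 1.038
endloop
endfacet
facet normal -0.190 0.601 0.776
outer loop
vertex -4.461 -1.391 0.698
vertex -3.694 -1.587 1.038
vertex -3.768 -0.917 0.501
endloop
endfacet
facet normal -0.518 0.835 0.187
outer loop
vertex -4.461 -1.391 0.698
vertex -3.768 -0.917 0.501
vertex -4.333 -1.13 -0.114
endloop
endfacet
facet normal -0.948 0.316 -0.048
outer loop
vertex -4.461 -1.391 0.698
vertex -4.333 -1.13 -0.114
vertex -4.608 -1.932 0.043
endloop
endfacet
facet normal -0.886 -0.239 0.397
outer loop
vertex -4.461 -1.391 0.698
vertex -4.608 -1.932 0.043
vertex -4.213 -2.215 0.755
endloop
endfacet
facet normal 0.510 0.572 0.643
outer loop
vertex -3.768 -0.917 0.501
vertex -3.694 -1.587 1.038
vertex -3.092 -1.448 0.437
endloop
endfacet
facet normal 0.142 -0.502 0.853
outer loop
vertex -3.694 -1.587 1.038
vertex -4.213 -2.215 0.755
vertex -3.367 -2.25 0.594
endloop
endfacet
facet normal -0.616 -0.787 0.029
outer loop
vertex -4.213 -2.215 0.755
vertex -4.608 -1.932 0.043
vertex -3.932 -2.463 -0.021
endloop
endfacet
facet normal -0.715 0.110 -0.691
outer loop
vertex -4.608 -1.932 0.043
vertex -4.333 -1.13 -0.114
vertex -4.006 -1.793 -0.558
endloop
endfacet
facet normal -0.020 0.950 -0.311
outer loop
vertex -4.333 -1.13 -0.114
vertex -3.768 -0.917 0.501
vertex -3.487 -1.165 -0.275
endloop
endfacet
facet normal 0.948 -0.316 0.048
outer loop
vertex -3.239 -1.989 -0.218
vertex -3.092 -1.448 0.437
vertex -3.367 -2.25 0.594
endloop
endfacet
facet normal 0.518 -0.835 -0.187
outer loop
vertex -3.239 -1.989 -0.218
vertex -3.367 -2.25 0.594
vertex -3.932 -2.463 -0.021
endloop
endfacet
facet normal 0.190 -0.601 -0.776
outer loop
vertex -3.239 -1.989 -0.218
vertex -3.932 -2.463 -0.021
vertex -4.006 -1.793 -0.558
endloop
endfacet
facet normal 0.418 0.063 -0.906
outer loop
vertex -3.239 -1.989 -0.218
vertex -4.006 -1.793 -0.558
vertex -3.487 -1.165 -0.275
endloop
endfacet
facet normal 0.886 0.239 -0.397
outer loop
vertex -3.239 -1.989 -0.218
vertex -3.487 -1.165 -0.275
vertex -3.092 -1.448 0.437
endloop
endfacet
facet normal 0.715 -0.110 0.691
outer loop
vertex -3.367 -2.25 0.594
vertex -3.092 -1.448 0.437
vertex -3.694 -1.587 1.038
endloop
endfacet
facet normal 0.020 -0.950 0.311
outer loop
vertex -3.932 -2.463 -0.021
vertex -3.367 -2.25 0.594
vertex -4.213 -2.215 0.755
endloop
endfacet
facet normal -0.510 -0.572 -0.643
outer loop
vertex -4.006 -1.793 -0.558
vertex -3.932 -2.463 -0.021
vertex -4.608 -1.932 0.043
endloop
endfacet
facet normal -0.142 0.502 -0.853
outer loop
vertex -3.487 -1.165 -0.275
vertex -4.006 -1.793 -0.558
vertex -4.333 -1.13 -0.114
endloop
endfacet
facet normal 0.616 0.787 -0.029
outer loop
vertex -3.092 -1.448 0.437
vertex -3.487 -1.165 -0.275
vertex -3.768 -0.917 0.501
endloop
endfacet

endsolid


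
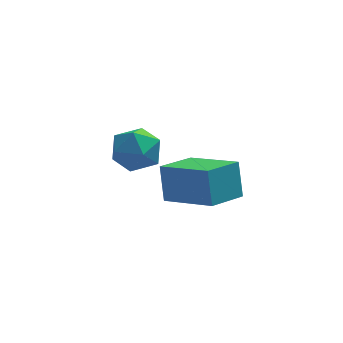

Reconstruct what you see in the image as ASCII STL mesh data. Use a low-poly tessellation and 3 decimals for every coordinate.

solid 
facet normal -0.994 0.054 0.090
outer loop
vertex 0.64 2.478 0.004
vertex 0.685 1.868 0.872
vertex 0.751 2.924 0.962
endloop
endfacet
facet normal -0.734 0.644 -0.215
outer loop
vertex 0.64 2.478 0.004
vertex 0.751 2.924 0.962
vertex 1.313 3.289 0.137
endloop
endfacet
facet normal -0.384 0.451 -0.805
outer loop
vertex 0.64 2.478 0.004
vertex 1.313 3.289 0.137
vertex 1.594 2.459 -0.462
endloop
endfacet
facet normal -0.428 -0.258 -0.866
outer loop
vertex 0.64 2.478 0.004
vertex 1.594 2.459 -0.462
vertex 1.206 1.58 -0.008
endloop
endfacet
facet normal -0.806 -0.504 -0.312
outer loop
vertex 0.64 2.478 0.004
vertex 1.206 1.58 -0.008
vertex 0.685 1.868 0.872
endloop
endfacet
facet normal -0.263 0.936 0.235
outer loop
vertex 1.313 3.289 0.137
vertex 0.751 2.924 0.962
vertex 1.774 3.18 1.088
endloop
endfacet
facet normal -0.685 -0.019 0.729
outer loop
vertex 0.751 2.924 0.962
vertex 0.685 1.868 0.872
vertex 1.386 2.301 1.542
endloop
endfacet
facet normal -0.378 -0.922 0.078
outer loop
vertex 0.685 1.868 0.872
vertex 1.206 1.58 -0.008
vertex 1.667 1.471 0.943
endloop
endfacet
facet normal 0.232 -0.525 -0.819
outer loop
vertex 1.206 1.58 -0.008
vertex 1.594 2.459 -0.462
vertex 2.229 1.836 0.118
endloop
endfacet
facet normal 0.304 0.623 -0.721
outer loop
vertex 1.594 2.459 -0.462
vertex 1.313 3.289 0.137
vertex 2.295 2.892 0.208
endloop
endfacet
facet normal 0.428 0.258 0.866
outer loop
vertex 2.34 2.282 1.076
vertex 1.774 3.18 1.088
vertex 1.386 2.301 1.542
endloop
endfacet
facet normal 0.384 -0.451 0.805
outer loop
vertex 2.34 2.282 1.076
vertex 1.386 2.301 1.542
vertex 1.667 1.471 0.943
endloop
endfacet
facet normal 0.734 -0.644 0.215
outer loop
vertex 2.34 2.282 1.076
vertex 1.667 1.471 0.943
vertex 2.229 1.836 0.118
endloop
endfacet
facet normal 0.994 -0.054 -0.090
outer loop
vertex 2.34 2.282 1.076
vertex 2.229 1.836 0.118
vertex 2.295 2.892 0.208
endloop
endfacet
facet normal 0.806 0.504 0.312
outer loop
vertex 2.34 2.282 1.076
vertex 2.295 2.892 0.208
vertex 1.774 3.18 1.088
endloop
endfacet
facet normal -0.232 0.525 0.819
outer loop
vertex 1.386 2.301 1.542
vertex 1.774 3.18 1.088
vertex 0.751 2.924 0.962
endloop
endfacet
facet normal -0.304 -0.623 0.721
outer loop
vertex 1.667 1.471 0.943
vertex 1.386 2.301 1.542
vertex 0.685 1.868 0.872
endloop
endfacet
facet normal 0.263 -0.936 -0.235
outer loop
vertex 2.229 1.836 0.118
vertex 1.667 1.471 0.943
vertex 1.206 1.58 -0.008
endloop
endfacet
facet normal 0.685 0.019 -0.729
outer loop
vertex 2.295 2.892 0.208
vertex 2.229 1.836 0.118
vertex 1.594 2.459 -0.462
endloop
endfacet
facet normal 0.378 0.922 -0.078
outer loop
vertex 1.774 3.18 1.088
vertex 2.295 2.892 0.208
vertex 1.313 3.289 0.137
endloop
endfacet
facet normal -0.737 -0.624 0.260
outer loop
vertex 3.543 -1.909 2.609
vertex 2.068 -0.487 1.835
vertex 3.619 -2.545 1.297
endloop
endfacet
facet normal 0.673 -0.649 0.354
outer loop
vertex 4.792 -1.553 0.885
vertex 3.543 -1.909 2.609
vertex 3.619 -2.545 1.297
endloop
endfacet
facet normal -0.738 -0.624 0.259
outer loop
vertex 3.619 -2.545 1.297
vertex 2.068 -0.487 1.835
vertex 2.145 -1.123 0.522
endloop
endfacet
facet normal 0.053 -0.435 -0.899
outer loop
vertex 2.145 -1.123 0.522
vertex 4.792 -1.553 0.885
vertex 3.619 -2.545 1.297
endloop
endfacet
facet normal -0.052 0.435 0.899
outer loop
vertex 3.543 -1.909 2.609
vertex 3.241 0.505 1.423
vertex 2.068 -0.487 1.835
endloop
endfacet
facet normal 0.673 -0.649 0.354
outer loop
vertex 4.715 -0.917 2.198
vertex 3.543 -1.909 2.609
vertex 4.792 -1.553 0.885
endloop
endfacet
facet normal -0.053 0.435 0.899
outer loop
vertex 4.715 -0.917 2.198
vertex 3.241 0.505 1.423
vertex 3.543 -1.909 2.609
endloop
endfacet
facet normal -0.673 0.649 -0.354
outer loop
vertex 2.068 -0.487 1.835
vertex 3.241 0.505 1.423
vertex 2.145 -1.123 0.522
endloop
endfacet
facet normal 0.053 -0.435 -0.899
outer loop
vertex 3.317 -0.131 0.111
vertex 4.792 -1.553 0.885
vertex 2.145 -1.123 0.522
endloop
endfacet
facet normal -0.673 0.649 -0.354
outer loop
vertex 2.145 -1.123 0.522
vertex 3.241 0.505 1.423
vertex 3.317 -0.131 0.111
endloop
endfacet
facet normal 0.737 0.624 -0.259
outer loop
vertex 3.317 -0.131 0.111
vertex 4.715 -0.917 2.198
vertex 4.792 -1.553 0.885
endloop
endfacet
facet normal 0.738 0.623 -0.259
outer loop
vertex 3.241 0.505 1.423
vertex 4.715 -0.917 2.198
vertex 3.317 -0.131 0.111
endloop
endfacet

endsolid


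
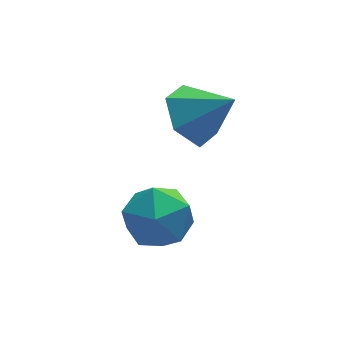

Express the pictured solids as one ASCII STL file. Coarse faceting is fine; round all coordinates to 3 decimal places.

solid 
facet normal -0.652 0.400 -0.644
outer loop
vertex -0.807 1.261 1.585
vertex -1.469 1.426 2.357
vertex -0.778 2.148 2.107
endloop
endfacet
facet normal 0.983 0.068 -0.171
outer loop
vertex -0.807 1.261 1.585
vertex -0.778 2.148 2.107
vertex -0.471 0.814 3.343
endloop
endfacet
facet normal -0.651 0.400 -0.645
outer loop
vertex -0.778 2.148 2.107
vertex -1.469 1.426 2.357
vertex -1.44 2.314 2.879
endloop
endfacet
facet normal 0.677 0.578 0.456
outer loop
vertex -0.778 2.148 2.107
vertex -1.44 2.314 2.879
vertex -0.471 0.814 3.343
endloop
endfacet
facet normal -0.652 0.400 -0.644
outer loop
vertex -1.44 2.314 2.879
vertex -1.469 1.426 2.357
vertex -2.13 1.591 3.129
endloop
endfacet
facet normal 0.022 0.308 0.951
outer loop
vertex -1.44 2.314 2.879
vertex -2.13 1.591 3.129
vertex -0.471 0.814 3.343
endloop
endfacet
facet normal -0.652 0.400 -0.644
outer loop
vertex -2.13 1.591 3.129
vertex -1.469 1.426 2.357
vertex -2.159 0.704 2.607
endloop
endfacet
facet normal -0.326 -0.471 0.819
outer loop
vertex -2.13 1.591 3.129
vertex -2.159 0.704 2.607
vertex -0.471 0.814 3.343
endloop
endfacet
facet normal -0.652 0.400 -0.645
outer loop
vertex -2.159 0.704 2.607
vertex -1.469 1.426 2.357
vertex -1.497 0.538 1.835
endloop
endfacet
facet normal -0.020 -0.981 0.193
outer loop
vertex -2.159 0.704 2.607
vertex -1.497 0.538 1.835
vertex -0.471 0.814 3.343
endloop
endfacet
facet normal -0.652 0.399 -0.644
outer loop
vertex -1.497 0.538 1.835
vertex -1.469 1.426 2.357
vertex -0.807 1.261 1.585
endloop
endfacet
facet normal 0.635 -0.711 -0.302
outer loop
vertex -1.497 0.538 1.835
vertex -0.807 1.261 1.585
vertex -0.471 0.814 3.343
endloop
endfacet
facet normal -0.972 -0.108 -0.207
outer loop
vertex -3.615 0.095 -0.676
vertex -3.567 -0.949 -0.354
vertex -3.808 -0.164 0.368
endloop
endfacet
facet normal -0.827 0.563 -0.013
outer loop
vertex -3.615 0.095 -0.676
vertex -3.808 -0.164 0.368
vertex -3.206 0.715 0.125
endloop
endfacet
facet normal -0.336 0.820 -0.463
outer loop
vertex -3.615 0.095 -0.676
vertex -3.206 0.715 0.125
vertex -2.592 0.474 -0.747
endloop
endfacet
facet normal -0.179 0.308 -0.935
outer loop
vertex -3.615 0.095 -0.676
vertex -2.592 0.474 -0.747
vertex -2.816 -0.555 -1.043
endloop
endfacet
facet normal -0.572 -0.266 -0.776
outer loop
vertex -3.615 0.095 -0.676
vertex -2.816 -0.555 -1.043
vertex -3.567 -0.949 -0.354
endloop
endfacet
facet normal -0.540 0.547 0.640
outer loop
vertex -3.206 0.715 0.125
vertex -3.808 -0.164 0.368
vertex -2.904 0.055 0.943
endloop
endfacet
facet normal -0.776 -0.539 0.327
outer loop
vertex -3.808 -0.164 0.368
vertex -3.567 -0.949 -0.354
vertex -3.128 -0.974 0.647
endloop
endfacet
facet normal -0.128 -0.794 -0.594
outer loop
vertex -3.567 -0.949 -0.354
vertex -2.816 -0.555 -1.043
vertex -2.514 -1.215 -0.225
endloop
endfacet
facet normal 0.509 0.134 -0.851
outer loop
vertex -2.816 -0.555 -1.043
vertex -2.592 0.474 -0.747
vertex -1.912 -0.336 -0.468
endloop
endfacet
facet normal 0.254 0.963 -0.087
outer loop
vertex -2.592 0.474 -0.747
vertex -3.206 0.715 0.125
vertex -2.153 0.449 0.254
endloop
endfacet
facet normal 0.179 -0.308 0.935
outer loop
vertex -2.105 -0.595 0.576
vertex -2.904 0.055 0.943
vertex -3.128 -0.974 0.647
endloop
endfacet
facet normal 0.336 -0.820 0.463
outer loop
vertex -2.105 -0.595 0.576
vertex -3.128 -0.974 0.647
vertex -2.514 -1.215 -0.225
endloop
endfacet
facet normal 0.827 -0.563 0.013
outer loop
vertex -2.105 -0.595 0.576
vertex -2.514 -1.215 -0.225
vertex -1.912 -0.336 -0.468
endloop
endfacet
facet normal 0.972 0.108 0.207
outer loop
vertex -2.105 -0.595 0.576
vertex -1.912 -0.336 -0.468
vertex -2.153 0.449 0.254
endloop
endfacet
facet normal 0.572 0.266 0.776
outer loop
vertex -2.105 -0.595 0.576
vertex -2.153 0.449 0.254
vertex -2.904 0.055 0.943
endloop
endfacet
facet normal -0.509 -0.134 0.851
outer loop
vertex -3.128 -0.974 0.647
vertex -2.904 0.055 0.943
vertex -3.808 -0.164 0.368
endloop
endfacet
facet normal -0.254 -0.963 0.087
outer loop
vertex -2.514 -1.215 -0.225
vertex -3.128 -0.974 0.647
vertex -3.567 -0.949 -0.354
endloop
endfacet
facet normal 0.540 -0.547 -0.640
outer loop
vertex -1.912 -0.336 -0.468
vertex -2.514 -1.215 -0.225
vertex -2.816 -0.555 -1.043
endloop
endfacet
facet normal 0.776 0.539 -0.327
outer loop
vertex -2.153 0.449 0.254
vertex -1.912 -0.336 -0.468
vertex -2.592 0.474 -0.747
endloop
endfacet
facet normal 0.128 0.794 0.594
outer loop
vertex -2.904 0.055 0.943
vertex -2.153 0.449 0.254
vertex -3.206 0.715 0.125
endloop
endfacet

endsolid


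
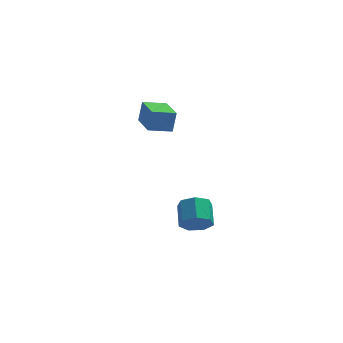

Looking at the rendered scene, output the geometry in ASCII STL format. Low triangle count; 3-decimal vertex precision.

solid 
facet normal 0.125 -0.842 -0.524
outer loop
vertex 0.479 -1.298 -2.437
vertex -0.214 -1.107 -2.909
vertex 0.607 -0.896 -3.052
endloop
endfacet
facet normal 0.977 0.013 0.212
outer loop
vertex 0.479 -1.298 -2.437
vertex 0.607 -0.896 -3.052
vertex 0.308 -0.143 -1.719
endloop
endfacet
facet normal 0.977 0.013 0.212
outer loop
vertex 0.308 -0.143 -1.719
vertex 0.607 -0.896 -3.052
vertex 0.436 0.259 -2.335
endloop
endfacet
facet normal -0.126 0.843 0.524
outer loop
vertex 0.308 -0.143 -1.719
vertex 0.436 0.259 -2.335
vertex -0.386 0.047 -2.191
endloop
endfacet
facet normal 0.126 -0.843 -0.523
outer loop
vertex 0.607 -0.896 -3.052
vertex -0.214 -1.107 -2.909
vertex 0.116 -0.654 -3.56
endloop
endfacet
facet normal 0.743 0.429 -0.514
outer loop
vertex 0.607 -0.896 -3.052
vertex 0.116 -0.654 -3.56
vertex 0.436 0.259 -2.335
endloop
endfacet
facet normal 0.743 0.429 -0.514
outer loop
vertex 0.436 0.259 -2.335
vertex 0.116 -0.654 -3.56
vertex -0.055 0.501 -2.843
endloop
endfacet
facet normal -0.126 0.843 0.523
outer loop
vertex 0.436 0.259 -2.335
vertex -0.055 0.501 -2.843
vertex -0.386 0.047 -2.191
endloop
endfacet
facet normal 0.125 -0.843 -0.523
outer loop
vertex 0.116 -0.654 -3.56
vertex -0.214 -1.107 -2.909
vertex -0.623 -0.753 -3.577
endloop
endfacet
facet normal -0.050 0.521 -0.852
outer loop
vertex 0.116 -0.654 -3.56
vertex -0.623 -0.753 -3.577
vertex -0.055 0.501 -2.843
endloop
endfacet
facet normal -0.050 0.521 -0.852
outer loop
vertex -0.055 0.501 -2.843
vertex -0.623 -0.753 -3.577
vertex -0.794 0.402 -2.86
endloop
endfacet
facet normal -0.125 0.843 0.523
outer loop
vertex -0.055 0.501 -2.843
vertex -0.794 0.402 -2.86
vertex -0.386 0.047 -2.191
endloop
endfacet
facet normal 0.125 -0.843 -0.523
outer loop
vertex -0.623 -0.753 -3.577
vertex -0.214 -1.107 -2.909
vertex -1.055 -1.119 -3.091
endloop
endfacet
facet normal -0.806 0.222 -0.549
outer loop
vertex -0.623 -0.753 -3.577
vertex -1.055 -1.119 -3.091
vertex -0.794 0.402 -2.86
endloop
endfacet
facet normal -0.806 0.222 -0.549
outer loop
vertex -0.794 0.402 -2.86
vertex -1.055 -1.119 -3.091
vertex -1.226 0.036 -2.373
endloop
endfacet
facet normal -0.124 0.843 0.523
outer loop
vertex -0.794 0.402 -2.86
vertex -1.226 0.036 -2.373
vertex -0.386 0.047 -2.191
endloop
endfacet
facet normal 0.125 -0.843 -0.523
outer loop
vertex -1.055 -1.119 -3.091
vertex -0.214 -1.107 -2.909
vertex -0.854 -1.476 -2.467
endloop
endfacet
facet normal -0.955 -0.245 0.167
outer loop
vertex -1.055 -1.119 -3.091
vertex -0.854 -1.476 -2.467
vertex -1.226 0.036 -2.373
endloop
endfacet
facet normal -0.955 -0.245 0.167
outer loop
vertex -1.226 0.036 -2.373
vertex -0.854 -1.476 -2.467
vertex -1.025 -0.322 -1.75
endloop
endfacet
facet normal -0.125 0.842 0.524
outer loop
vertex -1.226 0.036 -2.373
vertex -1.025 -0.322 -1.75
vertex -0.386 0.047 -2.191
endloop
endfacet
facet normal 0.124 -0.843 -0.524
outer loop
vertex -0.854 -1.476 -2.467
vertex -0.214 -1.107 -2.909
vertex -0.171 -1.556 -2.176
endloop
endfacet
facet normal -0.385 -0.528 0.757
outer loop
vertex -0.854 -1.476 -2.467
vertex -0.171 -1.556 -2.176
vertex -1.025 -0.322 -1.75
endloop
endfacet
facet normal -0.384 -0.527 0.758
outer loop
vertex -1.025 -0.322 -1.75
vertex -0.171 -1.556 -2.176
vertex -0.342 -0.401 -1.459
endloop
endfacet
facet normal -0.126 0.843 0.523
outer loop
vertex -1.025 -0.322 -1.75
vertex -0.342 -0.401 -1.459
vertex -0.386 0.047 -2.191
endloop
endfacet
facet normal 0.124 -0.843 -0.524
outer loop
vertex -0.171 -1.556 -2.176
vertex -0.214 -1.107 -2.909
vertex 0.479 -1.298 -2.437
endloop
endfacet
facet normal 0.476 -0.412 0.777
outer loop
vertex -0.171 -1.556 -2.176
vertex 0.479 -1.298 -2.437
vertex -0.342 -0.401 -1.459
endloop
endfacet
facet normal 0.475 -0.413 0.777
outer loop
vertex -0.342 -0.401 -1.459
vertex 0.479 -1.298 -2.437
vertex 0.308 -0.143 -1.719
endloop
endfacet
facet normal -0.125 0.843 0.523
outer loop
vertex -0.342 -0.401 -1.459
vertex 0.308 -0.143 -1.719
vertex -0.386 0.047 -2.191
endloop
endfacet
facet normal -0.925 -0.324 0.200
outer loop
vertex -2.366 -0.67 4.431
vertex -2.991 0.983 4.221
vertex -2.537 -0.878 3.303
endloop
endfacet
facet normal 0.351 -0.929 0.118
outer loop
vertex -1.409 -0.483 3.059
vertex -2.366 -0.67 4.431
vertex -2.537 -0.878 3.303
endloop
endfacet
facet normal -0.925 -0.324 0.200
outer loop
vertex -2.537 -0.878 3.303
vertex -2.991 0.983 4.221
vertex -3.162 0.775 3.092
endloop
endfacet
facet normal -0.147 -0.180 -0.973
outer loop
vertex -3.162 0.775 3.092
vertex -1.409 -0.483 3.059
vertex -2.537 -0.878 3.303
endloop
endfacet
facet normal 0.148 0.179 0.973
outer loop
vertex -2.366 -0.67 4.431
vertex -1.863 1.378 3.977
vertex -2.991 0.983 4.221
endloop
endfacet
facet normal 0.351 -0.929 0.118
outer loop
vertex -1.238 -0.275 4.188
vertex -2.366 -0.67 4.431
vertex -1.409 -0.483 3.059
endloop
endfacet
facet normal 0.147 0.180 0.973
outer loop
vertex -1.238 -0.275 4.188
vertex -1.863 1.378 3.977
vertex -2.366 -0.67 4.431
endloop
endfacet
facet normal -0.351 0.929 -0.118
outer loop
vertex -2.991 0.983 4.221
vertex -1.863 1.378 3.977
vertex -3.162 0.775 3.092
endloop
endfacet
facet normal -0.147 -0.179 -0.973
outer loop
vertex -2.034 1.17 2.849
vertex -1.409 -0.483 3.059
vertex -3.162 0.775 3.092
endloop
endfacet
facet normal -0.351 0.929 -0.118
outer loop
vertex -3.162 0.775 3.092
vertex -1.863 1.378 3.977
vertex -2.034 1.17 2.849
endloop
endfacet
facet normal 0.925 0.324 -0.200
outer loop
vertex -2.034 1.17 2.849
vertex -1.238 -0.275 4.188
vertex -1.409 -0.483 3.059
endloop
endfacet
facet normal 0.925 0.324 -0.200
outer loop
vertex -1.863 1.378 3.977
vertex -1.238 -0.275 4.188
vertex -2.034 1.17 2.849
endloop
endfacet

endsolid


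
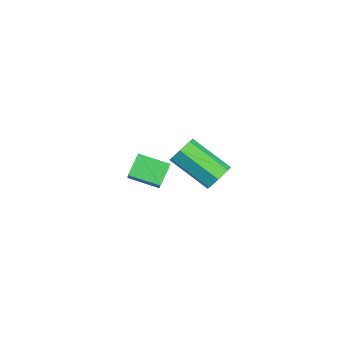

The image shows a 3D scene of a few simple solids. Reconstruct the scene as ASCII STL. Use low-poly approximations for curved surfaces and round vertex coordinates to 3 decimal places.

solid 
facet normal 0.542 0.665 -0.513
outer loop
vertex 2.508 3.325 0.574
vertex 1.928 3.458 0.134
vertex 2.114 3.794 0.766
endloop
endfacet
facet normal 0.574 0.152 0.805
outer loop
vertex 2.508 3.325 0.574
vertex 2.114 3.794 0.766
vertex 1.351 1.909 1.667
endloop
endfacet
facet normal 0.574 0.152 0.805
outer loop
vertex 1.351 1.909 1.667
vertex 2.114 3.794 0.766
vertex 0.957 2.379 1.859
endloop
endfacet
facet normal -0.543 -0.665 0.513
outer loop
vertex 1.351 1.909 1.667
vertex 0.957 2.379 1.859
vertex 0.772 2.042 1.226
endloop
endfacet
facet normal 0.544 0.664 -0.513
outer loop
vertex 2.114 3.794 0.766
vertex 1.928 3.458 0.134
vertex 1.581 4.011 0.481
endloop
endfacet
facet normal -0.121 0.667 0.735
outer loop
vertex 2.114 3.794 0.766
vertex 1.581 4.011 0.481
vertex 0.957 2.379 1.859
endloop
endfacet
facet normal -0.122 0.667 0.735
outer loop
vertex 0.957 2.379 1.859
vertex 1.581 4.011 0.481
vertex 0.424 2.595 1.574
endloop
endfacet
facet normal -0.543 -0.665 0.513
outer loop
vertex 0.957 2.379 1.859
vertex 0.424 2.595 1.574
vertex 0.772 2.042 1.226
endloop
endfacet
facet normal 0.544 0.664 -0.514
outer loop
vertex 1.581 4.011 0.481
vertex 1.928 3.458 0.134
vertex 1.309 3.811 -0.065
endloop
endfacet
facet normal -0.725 0.679 0.112
outer loop
vertex 1.581 4.011 0.481
vertex 1.309 3.811 -0.065
vertex 0.424 2.595 1.574
endloop
endfacet
facet normal -0.725 0.679 0.112
outer loop
vertex 0.424 2.595 1.574
vertex 1.309 3.811 -0.065
vertex 0.152 2.395 1.028
endloop
endfacet
facet normal -0.542 -0.665 0.514
outer loop
vertex 0.424 2.595 1.574
vertex 0.152 2.395 1.028
vertex 0.772 2.042 1.226
endloop
endfacet
facet normal 0.544 0.664 -0.513
outer loop
vertex 1.309 3.811 -0.065
vertex 1.928 3.458 0.134
vertex 1.504 3.345 -0.462
endloop
endfacet
facet normal -0.783 0.180 -0.596
outer loop
vertex 1.309 3.811 -0.065
vertex 1.504 3.345 -0.462
vertex 0.152 2.395 1.028
endloop
endfacet
facet normal -0.783 0.180 -0.596
outer loop
vertex 0.152 2.395 1.028
vertex 1.504 3.345 -0.462
vertex 0.347 1.929 0.631
endloop
endfacet
facet normal -0.542 -0.665 0.514
outer loop
vertex 0.152 2.395 1.028
vertex 0.347 1.929 0.631
vertex 0.772 2.042 1.226
endloop
endfacet
facet normal 0.543 0.665 -0.513
outer loop
vertex 1.504 3.345 -0.462
vertex 1.928 3.458 0.134
vertex 2.019 2.964 -0.41
endloop
endfacet
facet normal -0.250 -0.455 -0.855
outer loop
vertex 1.504 3.345 -0.462
vertex 2.019 2.964 -0.41
vertex 0.347 1.929 0.631
endloop
endfacet
facet normal -0.251 -0.455 -0.855
outer loop
vertex 0.347 1.929 0.631
vertex 2.019 2.964 -0.41
vertex 0.862 1.549 0.682
endloop
endfacet
facet normal -0.542 -0.665 0.513
outer loop
vertex 0.347 1.929 0.631
vertex 0.862 1.549 0.682
vertex 0.772 2.042 1.226
endloop
endfacet
facet normal 0.543 0.665 -0.513
outer loop
vertex 2.019 2.964 -0.41
vertex 1.928 3.458 0.134
vertex 2.465 2.955 0.051
endloop
endfacet
facet normal 0.470 -0.747 -0.470
outer loop
vertex 2.019 2.964 -0.41
vertex 2.465 2.955 0.051
vertex 0.862 1.549 0.682
endloop
endfacet
facet normal 0.471 -0.747 -0.469
outer loop
vertex 0.862 1.549 0.682
vertex 2.465 2.955 0.051
vertex 1.308 1.54 1.144
endloop
endfacet
facet normal -0.544 -0.665 0.512
outer loop
vertex 0.862 1.549 0.682
vertex 1.308 1.54 1.144
vertex 0.772 2.042 1.226
endloop
endfacet
facet normal 0.543 0.664 -0.514
outer loop
vertex 2.465 2.955 0.051
vertex 1.928 3.458 0.134
vertex 2.508 3.325 0.574
endloop
endfacet
facet normal 0.837 -0.477 0.269
outer loop
vertex 2.465 2.955 0.051
vertex 2.508 3.325 0.574
vertex 1.308 1.54 1.144
endloop
endfacet
facet normal 0.837 -0.477 0.268
outer loop
vertex 1.308 1.54 1.144
vertex 2.508 3.325 0.574
vertex 1.351 1.909 1.667
endloop
endfacet
facet normal -0.544 -0.664 0.513
outer loop
vertex 1.308 1.54 1.144
vertex 1.351 1.909 1.667
vertex 0.772 2.042 1.226
endloop
endfacet
facet normal -0.687 0.066 -0.723
outer loop
vertex -4.745 0.937 -3.76
vertex -4.165 2.299 -4.187
vertex -3.981 0.368 -4.538
endloop
endfacet
facet normal -0.377 -0.884 0.277
outer loop
vertex -2.875 0.261 -3.373
vertex -4.745 0.937 -3.76
vertex -3.981 0.368 -4.538
endloop
endfacet
facet normal -0.687 0.066 -0.723
outer loop
vertex -3.981 0.368 -4.538
vertex -4.165 2.299 -4.187
vertex -3.401 1.729 -4.965
endloop
endfacet
facet normal 0.621 -0.463 -0.632
outer loop
vertex -3.401 1.729 -4.965
vertex -2.875 0.261 -3.373
vertex -3.981 0.368 -4.538
endloop
endfacet
facet normal -0.621 0.463 0.632
outer loop
vertex -4.745 0.937 -3.76
vertex -3.059 2.192 -3.022
vertex -4.165 2.299 -4.187
endloop
endfacet
facet normal -0.377 -0.884 0.277
outer loop
vertex -3.639 0.831 -2.595
vertex -4.745 0.937 -3.76
vertex -2.875 0.261 -3.373
endloop
endfacet
facet normal -0.621 0.463 0.632
outer loop
vertex -3.639 0.831 -2.595
vertex -3.059 2.192 -3.022
vertex -4.745 0.937 -3.76
endloop
endfacet
facet normal 0.377 0.884 -0.277
outer loop
vertex -4.165 2.299 -4.187
vertex -3.059 2.192 -3.022
vertex -3.401 1.729 -4.965
endloop
endfacet
facet normal 0.621 -0.463 -0.632
outer loop
vertex -2.295 1.623 -3.8
vertex -2.875 0.261 -3.373
vertex -3.401 1.729 -4.965
endloop
endfacet
facet normal 0.376 0.884 -0.277
outer loop
vertex -3.401 1.729 -4.965
vertex -3.059 2.192 -3.022
vertex -2.295 1.623 -3.8
endloop
endfacet
facet normal 0.687 -0.066 0.723
outer loop
vertex -2.295 1.623 -3.8
vertex -3.639 0.831 -2.595
vertex -2.875 0.261 -3.373
endloop
endfacet
facet normal 0.687 -0.066 0.723
outer loop
vertex -3.059 2.192 -3.022
vertex -3.639 0.831 -2.595
vertex -2.295 1.623 -3.8
endloop
endfacet

endsolid


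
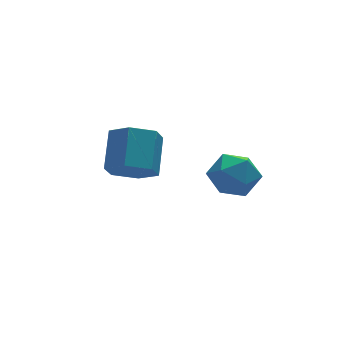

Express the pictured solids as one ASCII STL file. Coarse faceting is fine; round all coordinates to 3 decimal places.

solid 
facet normal -0.353 -0.691 -0.630
outer loop
vertex -1.198 -1.752 -0.182
vertex -1.852 -1.595 0.012
vertex -1.555 -1.257 -0.525
endloop
endfacet
facet normal 0.784 0.149 -0.602
outer loop
vertex -1.198 -1.752 -0.182
vertex -1.555 -1.257 -0.525
vertex -0.774 -0.923 0.575
endloop
endfacet
facet normal 0.785 0.147 -0.602
outer loop
vertex -0.774 -0.923 0.575
vertex -1.555 -1.257 -0.525
vertex -1.13 -0.428 0.232
endloop
endfacet
facet normal 0.353 0.691 0.631
outer loop
vertex -0.774 -0.923 0.575
vertex -1.13 -0.428 0.232
vertex -1.428 -0.765 0.768
endloop
endfacet
facet normal -0.354 -0.691 -0.631
outer loop
vertex -1.555 -1.257 -0.525
vertex -1.852 -1.595 0.012
vertex -2.209 -1.099 -0.331
endloop
endfacet
facet normal -0.049 0.687 -0.725
outer loop
vertex -1.555 -1.257 -0.525
vertex -2.209 -1.099 -0.331
vertex -1.13 -0.428 0.232
endloop
endfacet
facet normal -0.049 0.687 -0.725
outer loop
vertex -1.13 -0.428 0.232
vertex -2.209 -1.099 -0.331
vertex -1.784 -0.27 0.426
endloop
endfacet
facet normal 0.354 0.690 0.631
outer loop
vertex -1.13 -0.428 0.232
vertex -1.784 -0.27 0.426
vertex -1.428 -0.765 0.768
endloop
endfacet
facet normal -0.353 -0.691 -0.631
outer loop
vertex -2.209 -1.099 -0.331
vertex -1.852 -1.595 0.012
vertex -2.506 -1.437 0.205
endloop
endfacet
facet normal -0.834 0.539 -0.122
outer loop
vertex -2.209 -1.099 -0.331
vertex -2.506 -1.437 0.205
vertex -1.784 -0.27 0.426
endloop
endfacet
facet normal -0.833 0.539 -0.123
outer loop
vertex -1.784 -0.27 0.426
vertex -2.506 -1.437 0.205
vertex -2.082 -0.608 0.962
endloop
endfacet
facet normal 0.353 0.690 0.632
outer loop
vertex -1.784 -0.27 0.426
vertex -2.082 -0.608 0.962
vertex -1.428 -0.765 0.768
endloop
endfacet
facet normal -0.353 -0.691 -0.631
outer loop
vertex -2.506 -1.437 0.205
vertex -1.852 -1.595 0.012
vertex -2.15 -1.932 0.548
endloop
endfacet
facet normal -0.785 -0.148 0.602
outer loop
vertex -2.506 -1.437 0.205
vertex -2.15 -1.932 0.548
vertex -2.082 -0.608 0.962
endloop
endfacet
facet normal -0.784 -0.148 0.603
outer loop
vertex -2.082 -0.608 0.962
vertex -2.15 -1.932 0.548
vertex -1.725 -1.103 1.305
endloop
endfacet
facet normal 0.353 0.691 0.630
outer loop
vertex -2.082 -0.608 0.962
vertex -1.725 -1.103 1.305
vertex -1.428 -0.765 0.768
endloop
endfacet
facet normal -0.354 -0.690 -0.631
outer loop
vertex -2.15 -1.932 0.548
vertex -1.852 -1.595 0.012
vertex -1.496 -2.09 0.354
endloop
endfacet
facet normal 0.049 -0.687 0.725
outer loop
vertex -2.15 -1.932 0.548
vertex -1.496 -2.09 0.354
vertex -1.725 -1.103 1.305
endloop
endfacet
facet normal 0.049 -0.687 0.725
outer loop
vertex -1.725 -1.103 1.305
vertex -1.496 -2.09 0.354
vertex -1.071 -1.261 1.111
endloop
endfacet
facet normal 0.354 0.691 0.631
outer loop
vertex -1.725 -1.103 1.305
vertex -1.071 -1.261 1.111
vertex -1.428 -0.765 0.768
endloop
endfacet
facet normal -0.353 -0.690 -0.632
outer loop
vertex -1.496 -2.09 0.354
vertex -1.852 -1.595 0.012
vertex -1.198 -1.752 -0.182
endloop
endfacet
facet normal 0.833 -0.539 0.123
outer loop
vertex -1.496 -2.09 0.354
vertex -1.198 -1.752 -0.182
vertex -1.071 -1.261 1.111
endloop
endfacet
facet normal 0.834 -0.538 0.123
outer loop
vertex -1.071 -1.261 1.111
vertex -1.198 -1.752 -0.182
vertex -0.774 -0.923 0.575
endloop
endfacet
facet normal 0.353 0.691 0.631
outer loop
vertex -1.071 -1.261 1.111
vertex -0.774 -0.923 0.575
vertex -1.428 -0.765 0.768
endloop
endfacet
facet normal 0.224 0.876 0.428
outer loop
vertex -0.024 -3.008 0.717
vertex -0.147 -3.287 1.352
vertex 0.5 -3.316 1.073
endloop
endfacet
facet normal 0.587 0.789 -0.181
outer loop
vertex -0.024 -3.008 0.717
vertex 0.5 -3.316 1.073
vertex 0.433 -3.425 0.381
endloop
endfacet
facet normal 0.116 0.697 -0.708
outer loop
vertex -0.024 -3.008 0.717
vertex 0.433 -3.425 0.381
vertex -0.255 -3.463 0.231
endloop
endfacet
facet normal -0.540 0.727 -0.424
outer loop
vertex -0.024 -3.008 0.717
vertex -0.255 -3.463 0.231
vertex -0.613 -3.378 0.832
endloop
endfacet
facet normal -0.472 0.837 0.276
outer loop
vertex -0.024 -3.008 0.717
vertex -0.613 -3.378 0.832
vertex -0.147 -3.287 1.352
endloop
endfacet
facet normal 0.974 0.191 -0.124
outer loop
vertex 0.433 -3.425 0.381
vertex 0.5 -3.316 1.073
vertex 0.593 -3.962 0.808
endloop
endfacet
facet normal 0.386 0.333 0.860
outer loop
vertex 0.5 -3.316 1.073
vertex -0.147 -3.287 1.352
vertex 0.235 -3.877 1.409
endloop
endfacet
facet normal -0.740 0.269 0.616
outer loop
vertex -0.147 -3.287 1.352
vertex -0.613 -3.378 0.832
vertex -0.453 -3.915 1.259
endloop
endfacet
facet normal -0.850 0.091 -0.519
outer loop
vertex -0.613 -3.378 0.832
vertex -0.255 -3.463 0.231
vertex -0.52 -4.024 0.567
endloop
endfacet
facet normal 0.211 0.042 -0.977
outer loop
vertex -0.255 -3.463 0.231
vertex 0.433 -3.425 0.381
vertex 0.127 -4.053 0.288
endloop
endfacet
facet normal 0.540 -0.727 0.424
outer loop
vertex 0.004 -4.332 0.923
vertex 0.593 -3.962 0.808
vertex 0.235 -3.877 1.409
endloop
endfacet
facet normal -0.116 -0.697 0.708
outer loop
vertex 0.004 -4.332 0.923
vertex 0.235 -3.877 1.409
vertex -0.453 -3.915 1.259
endloop
endfacet
facet normal -0.587 -0.789 0.181
outer loop
vertex 0.004 -4.332 0.923
vertex -0.453 -3.915 1.259
vertex -0.52 -4.024 0.567
endloop
endfacet
facet normal -0.224 -0.876 -0.428
outer loop
vertex 0.004 -4.332 0.923
vertex -0.52 -4.024 0.567
vertex 0.127 -4.053 0.288
endloop
endfacet
facet normal 0.472 -0.837 -0.276
outer loop
vertex 0.004 -4.332 0.923
vertex 0.127 -4.053 0.288
vertex 0.593 -3.962 0.808
endloop
endfacet
facet normal 0.850 -0.091 0.519
outer loop
vertex 0.235 -3.877 1.409
vertex 0.593 -3.962 0.808
vertex 0.5 -3.316 1.073
endloop
endfacet
facet normal -0.211 -0.042 0.977
outer loop
vertex -0.453 -3.915 1.259
vertex 0.235 -3.877 1.409
vertex -0.147 -3.287 1.352
endloop
endfacet
facet normal -0.974 -0.191 0.124
outer loop
vertex -0.52 -4.024 0.567
vertex -0.453 -3.915 1.259
vertex -0.613 -3.378 0.832
endloop
endfacet
facet normal -0.386 -0.333 -0.860
outer loop
vertex 0.127 -4.053 0.288
vertex -0.52 -4.024 0.567
vertex -0.255 -3.463 0.231
endloop
endfacet
facet normal 0.740 -0.269 -0.616
outer loop
vertex 0.593 -3.962 0.808
vertex 0.127 -4.053 0.288
vertex 0.433 -3.425 0.381
endloop
endfacet

endsolid


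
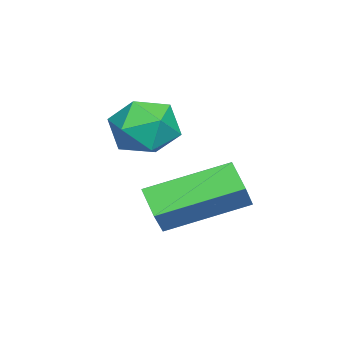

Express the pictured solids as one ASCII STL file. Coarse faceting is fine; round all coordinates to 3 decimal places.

solid 
facet normal -0.659 -0.007 -0.752
outer loop
vertex 2.191 0.753 1.011
vertex 2.78 1.23 0.49
vertex 3.034 -1.077 0.29
endloop
endfacet
facet normal -0.641 -0.518 0.566
outer loop
vertex 3.7 -1.07 1.05
vertex 2.191 0.753 1.011
vertex 3.034 -1.077 0.29
endloop
endfacet
facet normal -0.659 -0.007 -0.752
outer loop
vertex 3.034 -1.077 0.29
vertex 2.78 1.23 0.49
vertex 3.624 -0.6 -0.231
endloop
endfacet
facet normal 0.394 -0.855 -0.337
outer loop
vertex 3.624 -0.6 -0.231
vertex 3.7 -1.07 1.05
vertex 3.034 -1.077 0.29
endloop
endfacet
facet normal -0.394 0.855 0.337
outer loop
vertex 2.191 0.753 1.011
vertex 3.446 1.237 1.25
vertex 2.78 1.23 0.49
endloop
endfacet
facet normal -0.641 -0.519 0.566
outer loop
vertex 2.856 0.76 1.771
vertex 2.191 0.753 1.011
vertex 3.7 -1.07 1.05
endloop
endfacet
facet normal -0.394 0.855 0.337
outer loop
vertex 2.856 0.76 1.771
vertex 3.446 1.237 1.25
vertex 2.191 0.753 1.011
endloop
endfacet
facet normal 0.641 0.519 -0.566
outer loop
vertex 2.78 1.23 0.49
vertex 3.446 1.237 1.25
vertex 3.624 -0.6 -0.231
endloop
endfacet
facet normal 0.394 -0.855 -0.337
outer loop
vertex 4.289 -0.593 0.529
vertex 3.7 -1.07 1.05
vertex 3.624 -0.6 -0.231
endloop
endfacet
facet normal 0.641 0.518 -0.566
outer loop
vertex 3.624 -0.6 -0.231
vertex 3.446 1.237 1.25
vertex 4.289 -0.593 0.529
endloop
endfacet
facet normal 0.659 0.008 0.752
outer loop
vertex 4.289 -0.593 0.529
vertex 2.856 0.76 1.771
vertex 3.7 -1.07 1.05
endloop
endfacet
facet normal 0.659 0.007 0.752
outer loop
vertex 3.446 1.237 1.25
vertex 2.856 0.76 1.771
vertex 4.289 -0.593 0.529
endloop
endfacet
facet normal -0.947 -0.312 -0.081
outer loop
vertex 2.143 -0.967 2.487
vertex 2.434 -1.782 2.225
vertex 2.302 -1.609 3.103
endloop
endfacet
facet normal -0.885 0.189 0.425
outer loop
vertex 2.143 -0.967 2.487
vertex 2.302 -1.609 3.103
vertex 2.56 -0.757 3.261
endloop
endfacet
facet normal -0.618 0.777 0.122
outer loop
vertex 2.143 -0.967 2.487
vertex 2.56 -0.757 3.261
vertex 2.85 -0.404 2.482
endloop
endfacet
facet normal -0.514 0.640 -0.571
outer loop
vertex 2.143 -0.967 2.487
vertex 2.85 -0.404 2.482
vertex 2.773 -1.037 1.841
endloop
endfacet
facet normal -0.717 -0.032 -0.696
outer loop
vertex 2.143 -0.967 2.487
vertex 2.773 -1.037 1.841
vertex 2.434 -1.782 2.225
endloop
endfacet
facet normal -0.416 -0.043 0.909
outer loop
vertex 2.56 -0.757 3.261
vertex 2.302 -1.609 3.103
vertex 3.107 -1.443 3.479
endloop
endfacet
facet normal -0.514 -0.853 0.091
outer loop
vertex 2.302 -1.609 3.103
vertex 2.434 -1.782 2.225
vertex 3.03 -2.076 2.838
endloop
endfacet
facet normal -0.143 -0.401 -0.905
outer loop
vertex 2.434 -1.782 2.225
vertex 2.773 -1.037 1.841
vertex 3.32 -1.723 2.059
endloop
endfacet
facet normal 0.186 0.688 -0.702
outer loop
vertex 2.773 -1.037 1.841
vertex 2.85 -0.404 2.482
vertex 3.578 -0.871 2.217
endloop
endfacet
facet normal 0.018 0.908 0.418
outer loop
vertex 2.85 -0.404 2.482
vertex 2.56 -0.757 3.261
vertex 3.446 -0.698 3.095
endloop
endfacet
facet normal 0.514 -0.640 0.571
outer loop
vertex 3.737 -1.513 2.833
vertex 3.107 -1.443 3.479
vertex 3.03 -2.076 2.838
endloop
endfacet
facet normal 0.618 -0.777 -0.122
outer loop
vertex 3.737 -1.513 2.833
vertex 3.03 -2.076 2.838
vertex 3.32 -1.723 2.059
endloop
endfacet
facet normal 0.885 -0.189 -0.425
outer loop
vertex 3.737 -1.513 2.833
vertex 3.32 -1.723 2.059
vertex 3.578 -0.871 2.217
endloop
endfacet
facet normal 0.947 0.312 0.081
outer loop
vertex 3.737 -1.513 2.833
vertex 3.578 -0.871 2.217
vertex 3.446 -0.698 3.095
endloop
endfacet
facet normal 0.717 0.032 0.696
outer loop
vertex 3.737 -1.513 2.833
vertex 3.446 -0.698 3.095
vertex 3.107 -1.443 3.479
endloop
endfacet
facet normal -0.186 -0.688 0.702
outer loop
vertex 3.03 -2.076 2.838
vertex 3.107 -1.443 3.479
vertex 2.302 -1.609 3.103
endloop
endfacet
facet normal -0.018 -0.908 -0.418
outer loop
vertex 3.32 -1.723 2.059
vertex 3.03 -2.076 2.838
vertex 2.434 -1.782 2.225
endloop
endfacet
facet normal 0.416 0.043 -0.909
outer loop
vertex 3.578 -0.871 2.217
vertex 3.32 -1.723 2.059
vertex 2.773 -1.037 1.841
endloop
endfacet
facet normal 0.514 0.853 -0.091
outer loop
vertex 3.446 -0.698 3.095
vertex 3.578 -0.871 2.217
vertex 2.85 -0.404 2.482
endloop
endfacet
facet normal 0.143 0.401 0.905
outer loop
vertex 3.107 -1.443 3.479
vertex 3.446 -0.698 3.095
vertex 2.56 -0.757 3.261
endloop
endfacet

endsolid


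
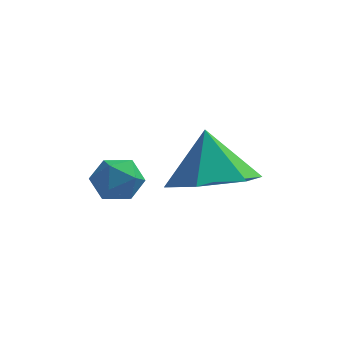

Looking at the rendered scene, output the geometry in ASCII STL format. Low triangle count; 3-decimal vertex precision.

solid 
facet normal -0.249 0.806 -0.538
outer loop
vertex 1.114 -0.781 -0.547
vertex 0.527 -0.758 -0.241
vertex 1.045 -0.43 0.011
endloop
endfacet
facet normal 0.457 0.777 -0.433
outer loop
vertex 1.114 -0.781 -0.547
vertex 1.045 -0.43 0.011
vertex 1.586 -0.8 -0.083
endloop
endfacet
facet normal 0.695 0.162 -0.700
outer loop
vertex 1.114 -0.781 -0.547
vertex 1.586 -0.8 -0.083
vertex 1.403 -1.356 -0.393
endloop
endfacet
facet normal 0.137 -0.192 -0.972
outer loop
vertex 1.114 -0.781 -0.547
vertex 1.403 -1.356 -0.393
vertex 0.749 -1.33 -0.49
endloop
endfacet
facet normal -0.446 0.206 -0.871
outer loop
vertex 1.114 -0.781 -0.547
vertex 0.749 -1.33 -0.49
vertex 0.527 -0.758 -0.241
endloop
endfacet
facet normal 0.575 0.771 0.273
outer loop
vertex 1.586 -0.8 -0.083
vertex 1.045 -0.43 0.011
vertex 1.291 -0.79 0.51
endloop
endfacet
facet normal -0.567 0.817 0.103
outer loop
vertex 1.045 -0.43 0.011
vertex 0.527 -0.758 -0.241
vertex 0.637 -0.764 0.413
endloop
endfacet
facet normal -0.886 -0.153 -0.438
outer loop
vertex 0.527 -0.758 -0.241
vertex 0.749 -1.33 -0.49
vertex 0.454 -1.32 0.103
endloop
endfacet
facet normal 0.058 -0.796 -0.603
outer loop
vertex 0.749 -1.33 -0.49
vertex 1.403 -1.356 -0.393
vertex 0.995 -1.69 0.009
endloop
endfacet
facet normal 0.961 -0.225 -0.164
outer loop
vertex 1.403 -1.356 -0.393
vertex 1.586 -0.8 -0.083
vertex 1.513 -1.362 0.261
endloop
endfacet
facet normal -0.137 0.192 0.972
outer loop
vertex 0.926 -1.339 0.567
vertex 1.291 -0.79 0.51
vertex 0.637 -0.764 0.413
endloop
endfacet
facet normal -0.695 -0.162 0.700
outer loop
vertex 0.926 -1.339 0.567
vertex 0.637 -0.764 0.413
vertex 0.454 -1.32 0.103
endloop
endfacet
facet normal -0.457 -0.777 0.433
outer loop
vertex 0.926 -1.339 0.567
vertex 0.454 -1.32 0.103
vertex 0.995 -1.69 0.009
endloop
endfacet
facet normal 0.249 -0.806 0.538
outer loop
vertex 0.926 -1.339 0.567
vertex 0.995 -1.69 0.009
vertex 1.513 -1.362 0.261
endloop
endfacet
facet normal 0.446 -0.206 0.871
outer loop
vertex 0.926 -1.339 0.567
vertex 1.513 -1.362 0.261
vertex 1.291 -0.79 0.51
endloop
endfacet
facet normal -0.058 0.796 0.603
outer loop
vertex 0.637 -0.764 0.413
vertex 1.291 -0.79 0.51
vertex 1.045 -0.43 0.011
endloop
endfacet
facet normal -0.961 0.225 0.164
outer loop
vertex 0.454 -1.32 0.103
vertex 0.637 -0.764 0.413
vertex 0.527 -0.758 -0.241
endloop
endfacet
facet normal -0.575 -0.771 -0.273
outer loop
vertex 0.995 -1.69 0.009
vertex 0.454 -1.32 0.103
vertex 0.749 -1.33 -0.49
endloop
endfacet
facet normal 0.567 -0.817 -0.103
outer loop
vertex 1.513 -1.362 0.261
vertex 0.995 -1.69 0.009
vertex 1.403 -1.356 -0.393
endloop
endfacet
facet normal 0.886 0.153 0.438
outer loop
vertex 1.291 -0.79 0.51
vertex 1.513 -1.362 0.261
vertex 1.586 -0.8 -0.083
endloop
endfacet
facet normal 0.209 -0.354 -0.912
outer loop
vertex 4.092 -0.347 0.095
vertex 3.102 -0.799 0.044
vertex 3.256 0.218 -0.316
endloop
endfacet
facet normal 0.396 0.846 0.357
outer loop
vertex 4.092 -0.347 0.095
vertex 3.256 0.218 -0.316
vertex 2.798 -0.281 1.376
endloop
endfacet
facet normal 0.207 -0.354 -0.912
outer loop
vertex 3.256 0.218 -0.316
vertex 3.102 -0.799 0.044
vertex 2.265 -0.233 -0.366
endloop
endfacet
facet normal -0.416 0.897 0.152
outer loop
vertex 3.256 0.218 -0.316
vertex 2.265 -0.233 -0.366
vertex 2.798 -0.281 1.376
endloop
endfacet
facet normal 0.207 -0.354 -0.912
outer loop
vertex 2.265 -0.233 -0.366
vertex 3.102 -0.799 0.044
vertex 2.111 -1.251 -0.006
endloop
endfacet
facet normal -0.926 0.243 0.290
outer loop
vertex 2.265 -0.233 -0.366
vertex 2.111 -1.251 -0.006
vertex 2.798 -0.281 1.376
endloop
endfacet
facet normal 0.208 -0.355 -0.911
outer loop
vertex 2.111 -1.251 -0.006
vertex 3.102 -0.799 0.044
vertex 2.948 -1.816 0.405
endloop
endfacet
facet normal -0.622 -0.461 0.633
outer loop
vertex 2.111 -1.251 -0.006
vertex 2.948 -1.816 0.405
vertex 2.798 -0.281 1.376
endloop
endfacet
facet normal 0.208 -0.355 -0.911
outer loop
vertex 2.948 -1.816 0.405
vertex 3.102 -0.799 0.044
vertex 3.938 -1.364 0.455
endloop
endfacet
facet normal 0.191 -0.511 0.838
outer loop
vertex 2.948 -1.816 0.405
vertex 3.938 -1.364 0.455
vertex 2.798 -0.281 1.376
endloop
endfacet
facet normal 0.209 -0.354 -0.912
outer loop
vertex 3.938 -1.364 0.455
vertex 3.102 -0.799 0.044
vertex 4.092 -0.347 0.095
endloop
endfacet
facet normal 0.700 0.142 0.700
outer loop
vertex 3.938 -1.364 0.455
vertex 4.092 -0.347 0.095
vertex 2.798 -0.281 1.376
endloop
endfacet

endsolid
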